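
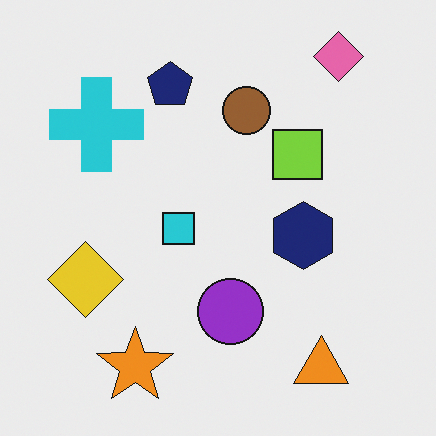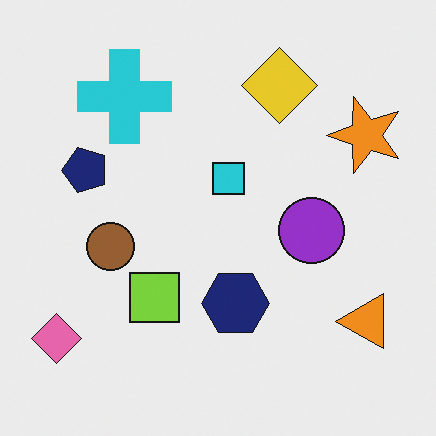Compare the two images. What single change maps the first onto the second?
The image was transposed (reflected across the top-left ↔ bottom-right diagonal).

Shapes have swapped their row and column positions — what was in the top-right is now in the bottom-left — a diagonal reflection.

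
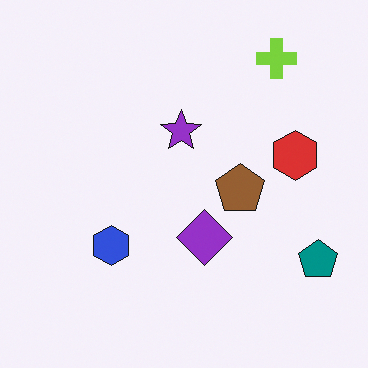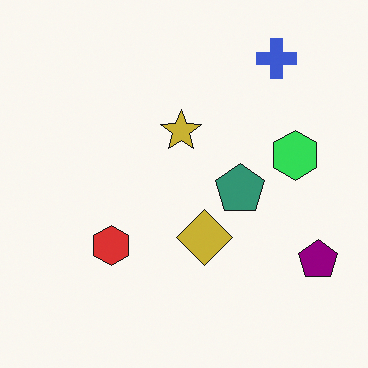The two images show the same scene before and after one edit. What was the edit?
Hue-shifted noticeably.

Every shape's color has rotated by the same amount around the hue wheel — a uniform hue shift.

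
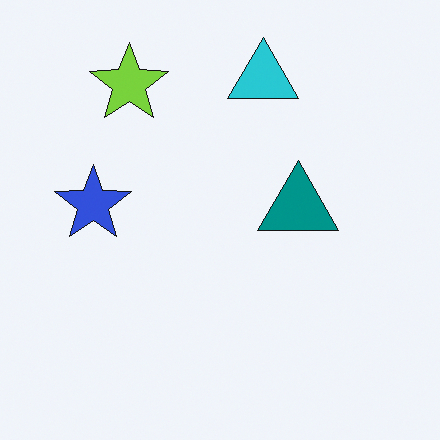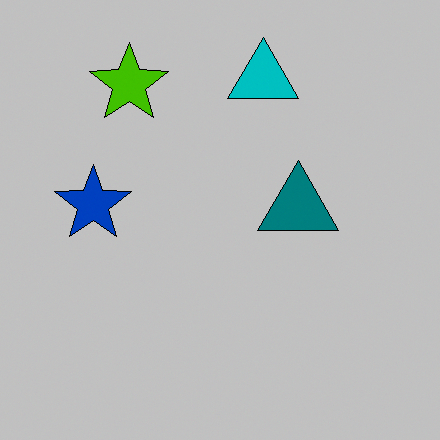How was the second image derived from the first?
The second image is the first aggressively posterized.

Each flat color has snapped to a coarser quantized level — most visibly, the near-white background has dropped to a flat grey.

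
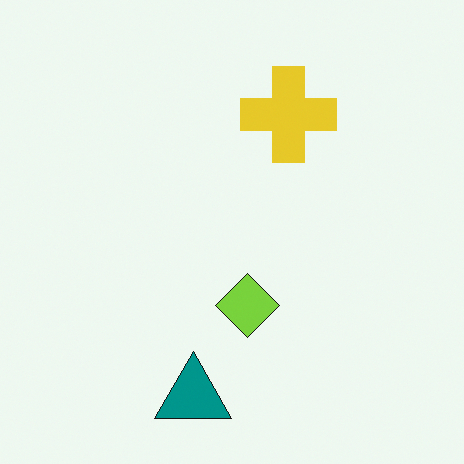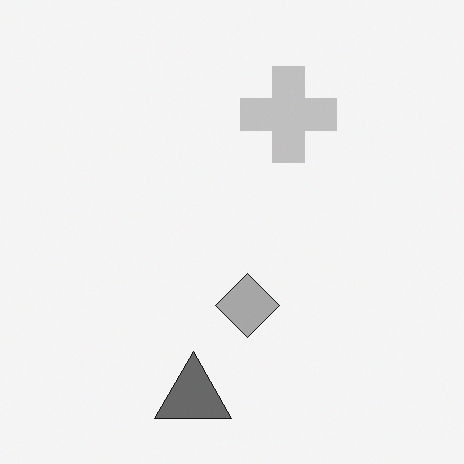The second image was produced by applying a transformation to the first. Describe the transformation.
The transformation is: converted to grayscale.

All color is removed — every shape is now a shade of grey.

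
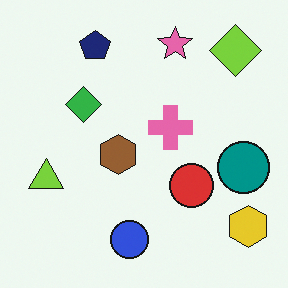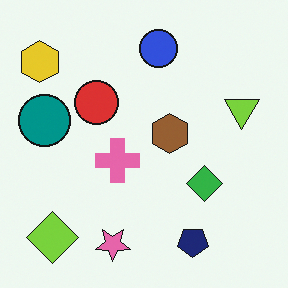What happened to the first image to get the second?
The transformation is: rotated 180°.

The yellow hexagon sits in the bottom-right of the first image and the top-left of the second — consistent with a whole-image 180° rotation.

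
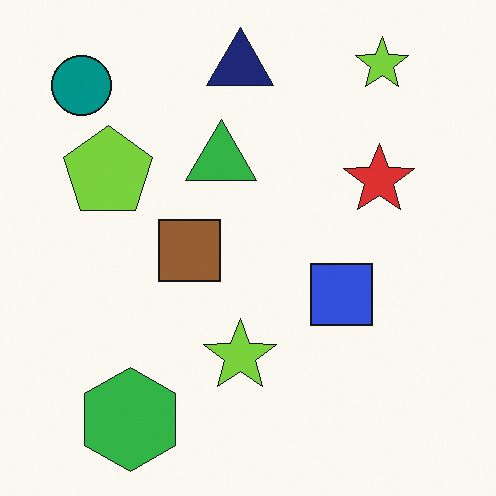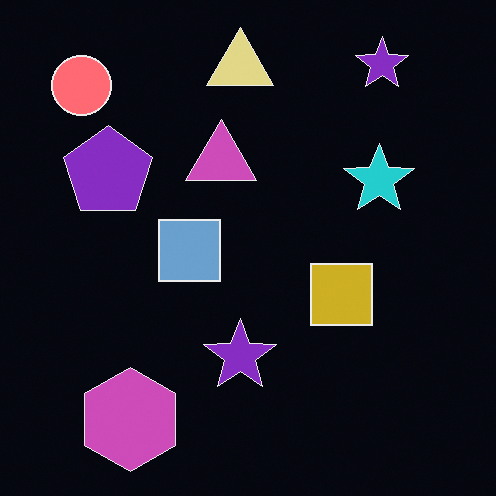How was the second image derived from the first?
It was color-inverted (negative).

The light background has become dark and every shape's color is its complement — a photographic negative.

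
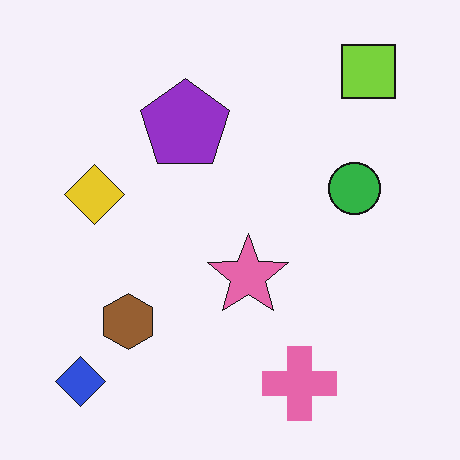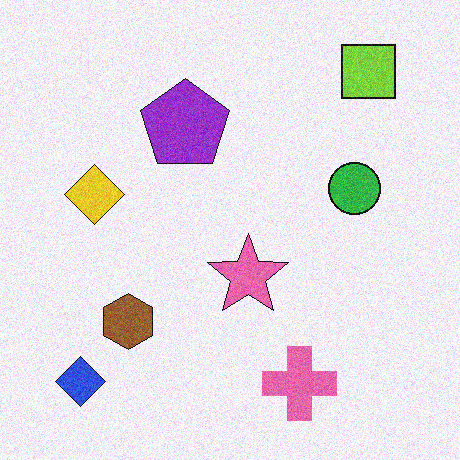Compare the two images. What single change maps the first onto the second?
Degraded with visible gaussian noise.

Random speckle covers the whole image, including the flat background.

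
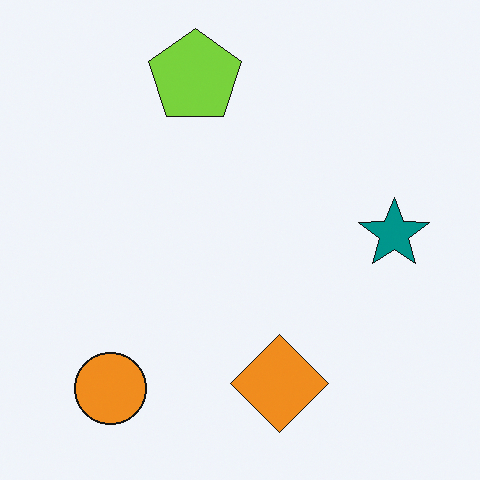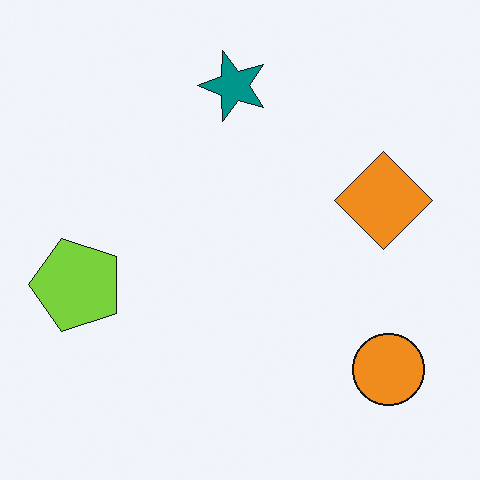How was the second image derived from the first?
The second image is the first rotated 90° counter-clockwise.

The orange circle sits in the bottom-left of the first image and the bottom-right of the second — consistent with a whole-image 90° counter-clockwise rotation.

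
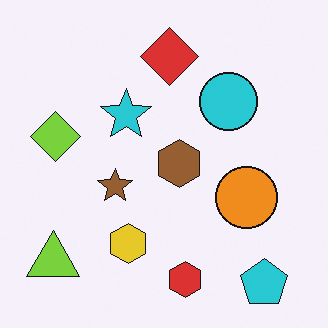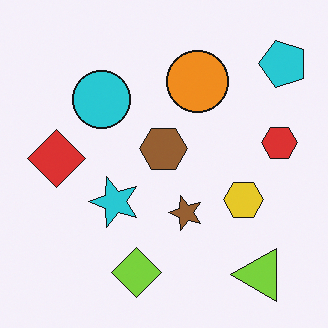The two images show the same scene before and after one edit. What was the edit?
The image was rotated 90° counter-clockwise.

The cyan pentagon sits in the bottom-right of the first image and the top-right of the second — consistent with a whole-image 90° counter-clockwise rotation.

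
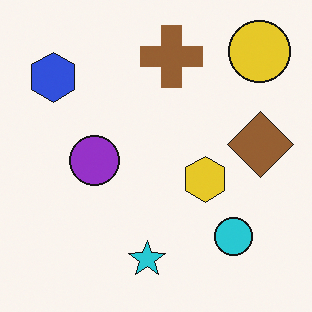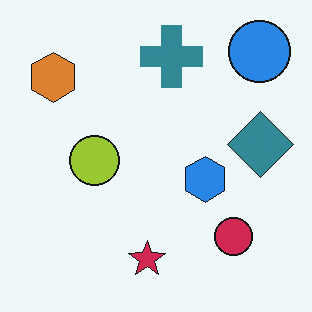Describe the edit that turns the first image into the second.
The image was hue-shifted through roughly half the color wheel.

Every shape's color has rotated by the same amount around the hue wheel — a uniform hue shift.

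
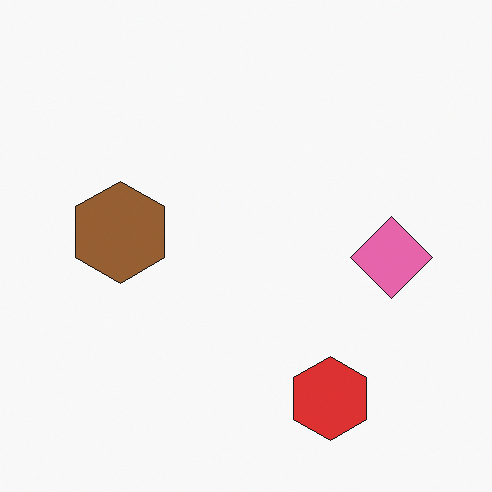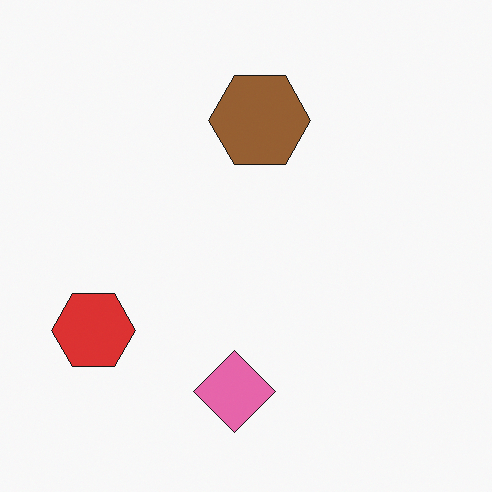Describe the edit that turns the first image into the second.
It was rotated 90° clockwise.

The red hexagon sits in the bottom-right of the first image and the bottom-left of the second — consistent with a whole-image 90° clockwise rotation.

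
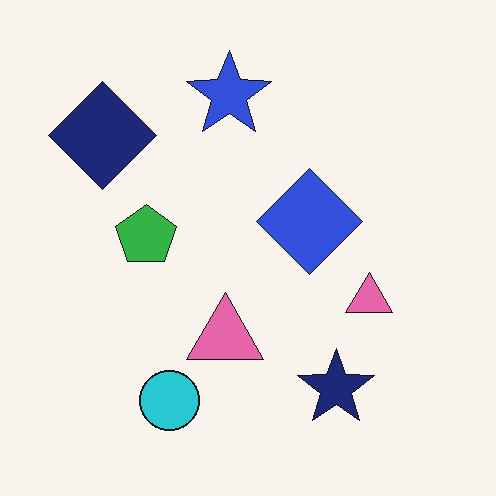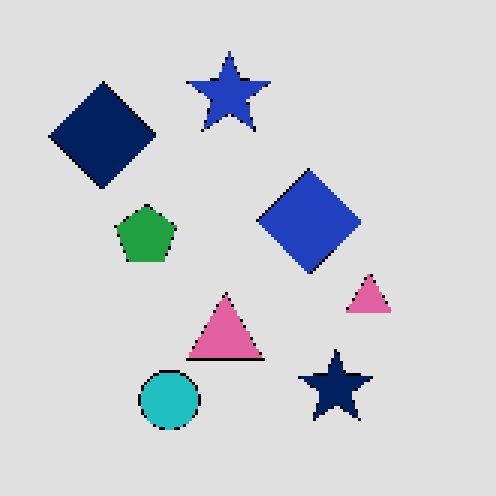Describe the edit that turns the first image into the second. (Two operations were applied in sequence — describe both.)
This is the original image posterized to a reduced palette, then mildly pixelated.

Each flat color has snapped to a coarser quantized level — most visibly, the near-white background has dropped to a flat grey. Shapes are reduced to large square blocks; fine edges and outlines are lost — a downscale-then-upscale (mosaic) effect.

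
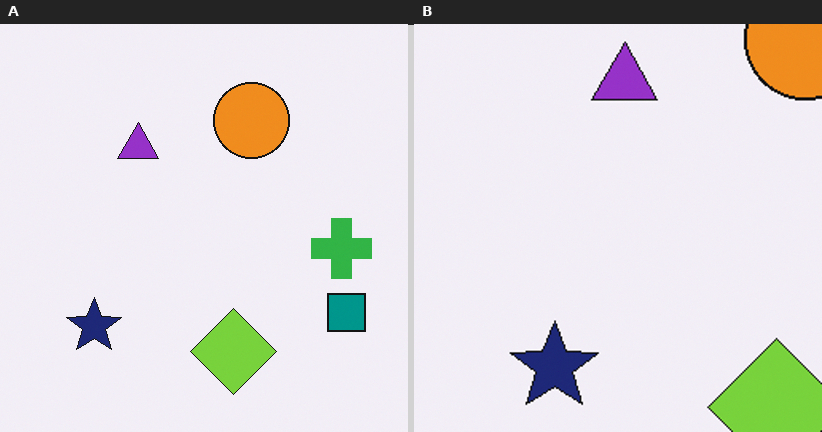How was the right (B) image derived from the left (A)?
It was cropped to a modestly smaller region and rescaled.

The visible shapes are larger and the field of view is narrower; shapes near the original edges may be partly or wholly outside the frame — a crop-and-rescale.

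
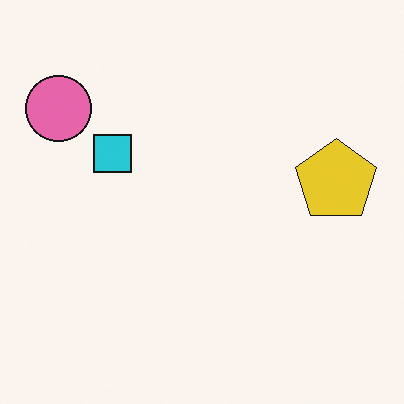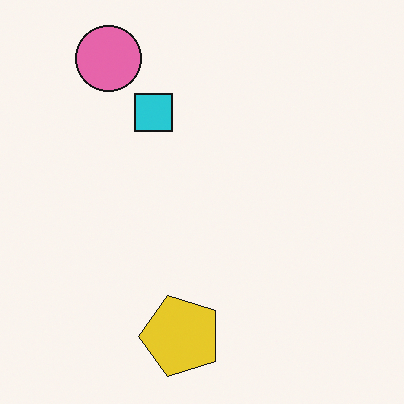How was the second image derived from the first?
This is the original image transposed (reflected across the top-left ↔ bottom-right diagonal).

Shapes have swapped their row and column positions — what was in the top-right is now in the bottom-left — a diagonal reflection.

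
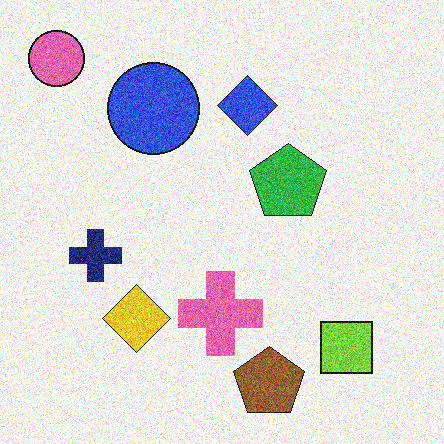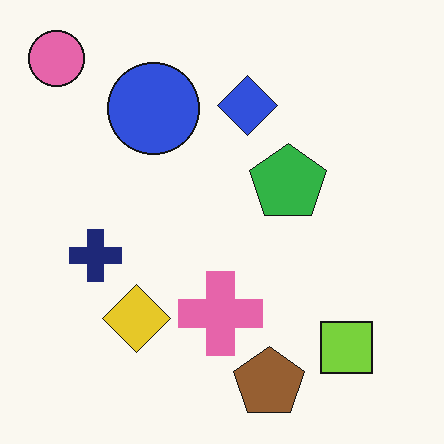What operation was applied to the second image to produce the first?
The transformation is: degraded with strong gaussian noise.

Random speckle covers the whole image, including the flat background.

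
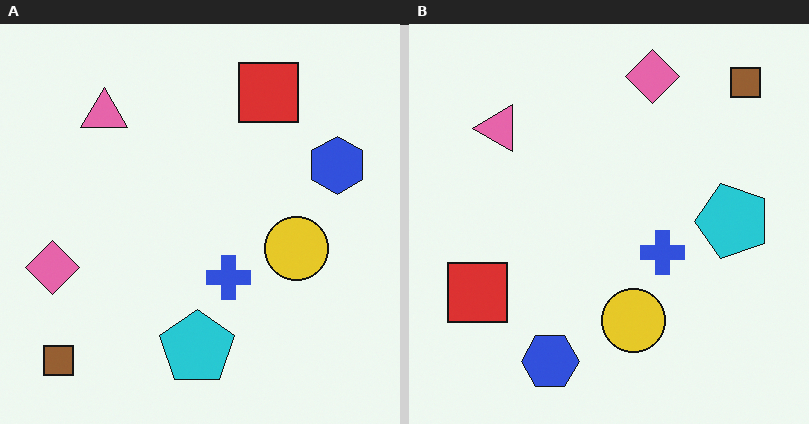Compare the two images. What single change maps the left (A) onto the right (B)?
The transformation is: transposed (reflected across the top-left ↔ bottom-right diagonal).

Shapes have swapped their row and column positions — what was in the top-right is now in the bottom-left — a diagonal reflection.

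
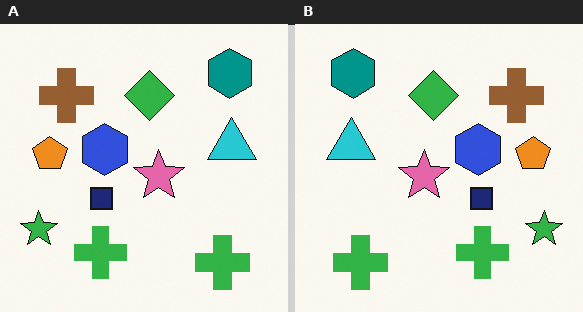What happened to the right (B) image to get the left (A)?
The left (A) image is the right (B) flipped horizontally (left ↔ right).

The green star is in the bottom-right of the right (B) image and the bottom-left of the left (A) — shapes on opposite sides of the vertical midline have swapped in a mirror flip.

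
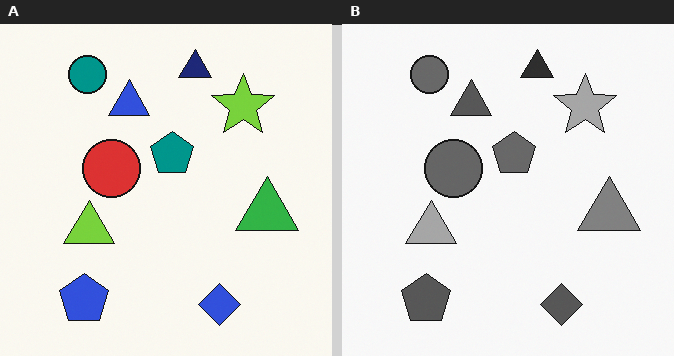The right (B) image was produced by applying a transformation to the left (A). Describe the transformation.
The transformation is: converted to grayscale.

All color is removed — every shape is now a shade of grey.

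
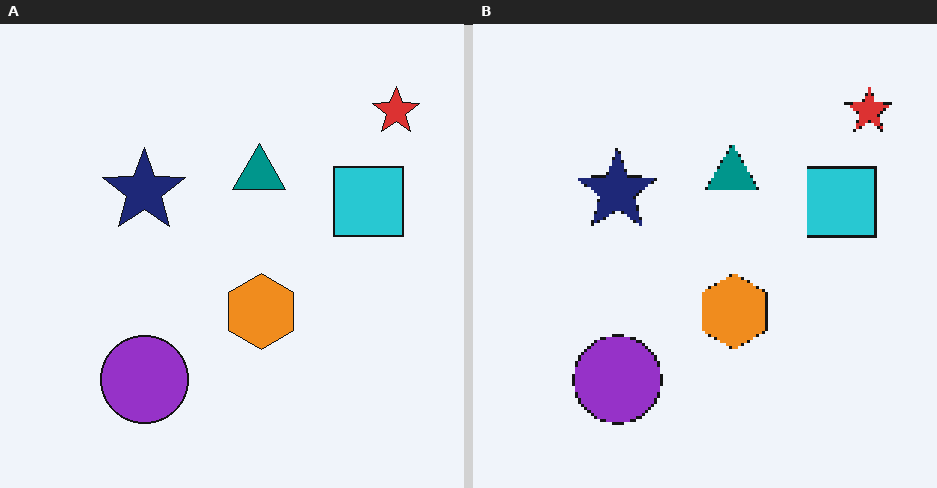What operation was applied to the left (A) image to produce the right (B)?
Lightly pixelated (a mild mosaic effect).

Shapes are reduced to large square blocks; fine edges and outlines are lost — a downscale-then-upscale (mosaic) effect.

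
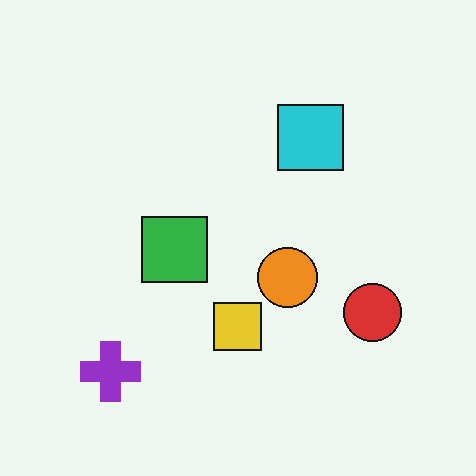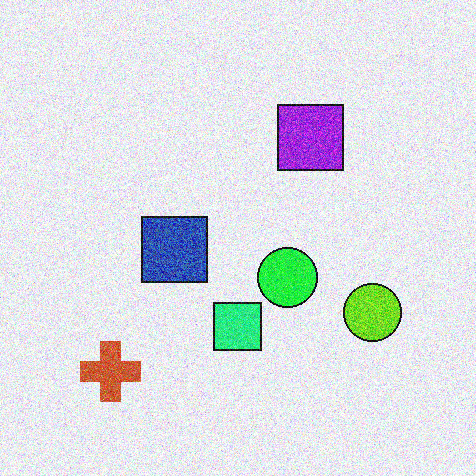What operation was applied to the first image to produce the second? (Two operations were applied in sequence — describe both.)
It was degraded with moderate additive noise, then hue-shifted through roughly a third of the color wheel.

Random speckle covers the whole image, including the flat background. Every shape's color has rotated by the same amount around the hue wheel — a uniform hue shift.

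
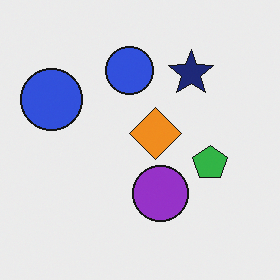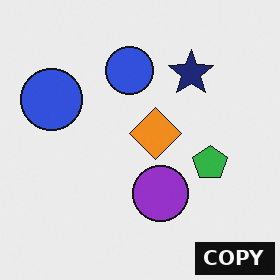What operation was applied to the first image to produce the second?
This is the original image watermarked with the text "COPY" in the lower-right corner.

A dark label reading "COPY" appears in the lower-right corner.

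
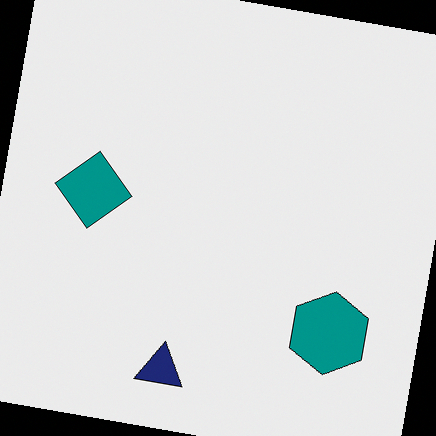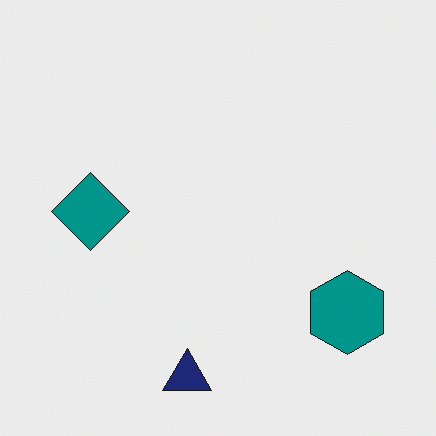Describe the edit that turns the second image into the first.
The first image is the second rotated clockwise by a slight angle.

Every shape is tilted by the same angle and the image corners show triangular fill wedges — a whole-image rotation by a non-right angle.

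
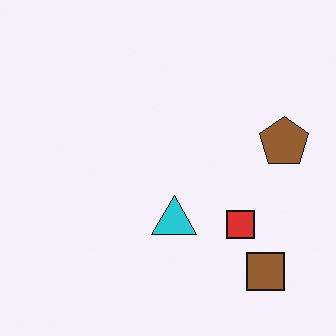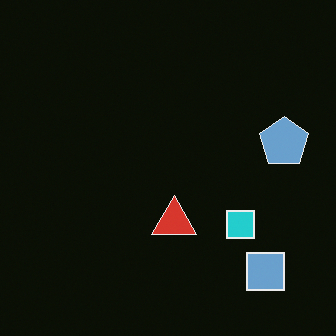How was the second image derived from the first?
The transformation is: color-inverted (negative).

The light background has become dark and every shape's color is its complement — a photographic negative.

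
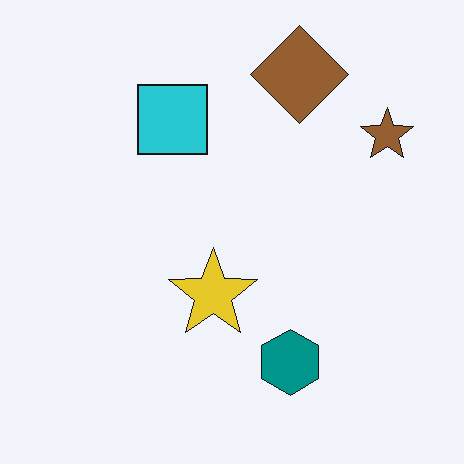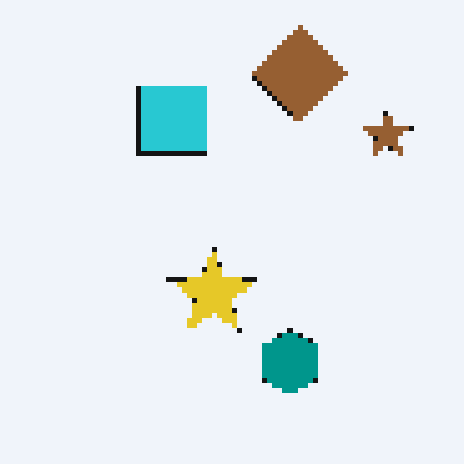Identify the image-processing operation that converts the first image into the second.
The second image is the first lightly pixelated (a mild mosaic effect).

Shapes are reduced to large square blocks; fine edges and outlines are lost — a downscale-then-upscale (mosaic) effect.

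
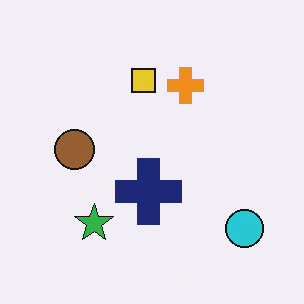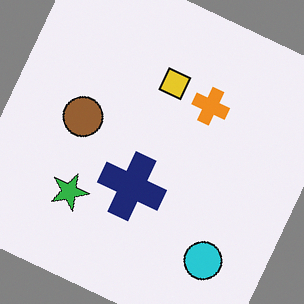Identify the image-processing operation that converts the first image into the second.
It was rotated clockwise by a moderate amount.

Every shape is tilted by the same angle and the image corners show triangular fill wedges — a whole-image rotation by a non-right angle.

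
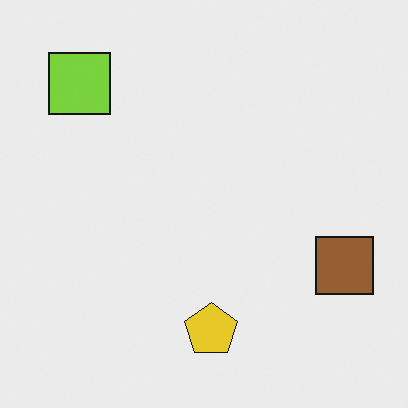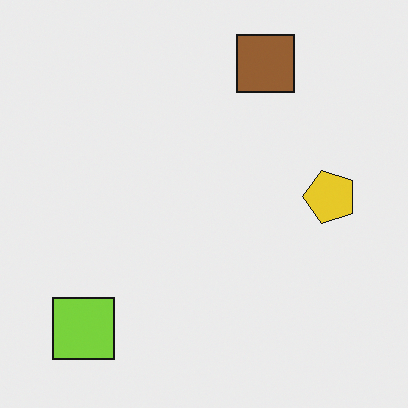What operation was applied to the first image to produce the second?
It was rotated 90° counter-clockwise.

The lime square sits in the top-left of the first image and the bottom-left of the second — consistent with a whole-image 90° counter-clockwise rotation.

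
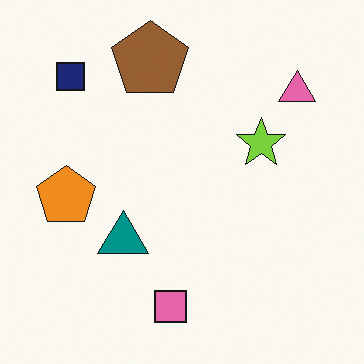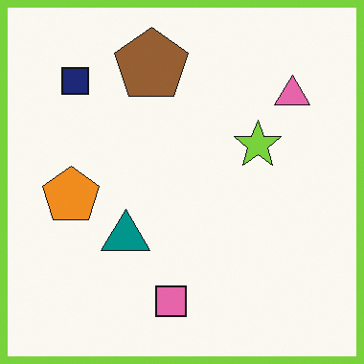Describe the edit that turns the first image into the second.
The transformation is: framed with a lime border.

A solid lime frame runs around the edge of the second image, with the content slightly shrunk inside it.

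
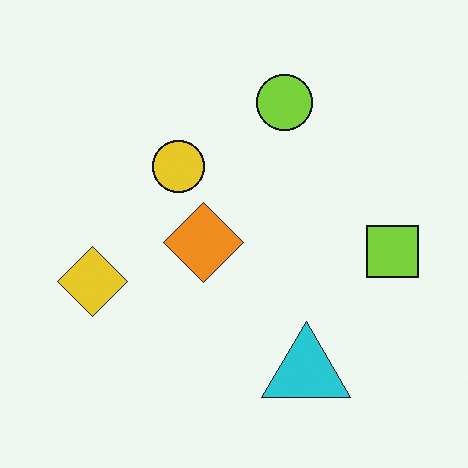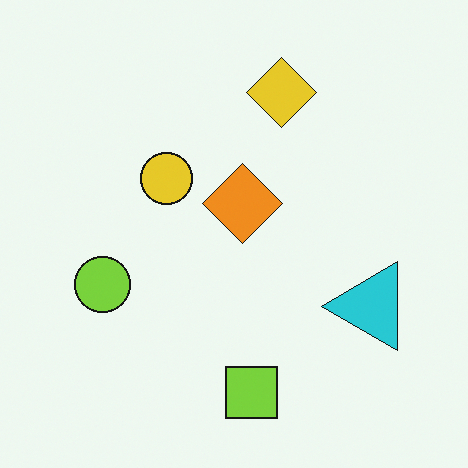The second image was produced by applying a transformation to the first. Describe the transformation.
Transposed (reflected across the top-left ↔ bottom-right diagonal).

Shapes have swapped their row and column positions — what was in the top-right is now in the bottom-left — a diagonal reflection.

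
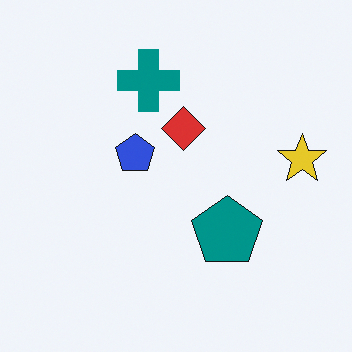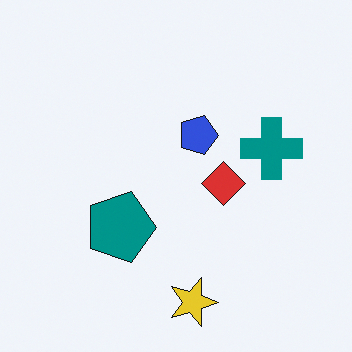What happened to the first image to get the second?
This is the original image rotated 90° clockwise.

The yellow star sits in the right of the first image and the bottom of the second — consistent with a whole-image 90° clockwise rotation.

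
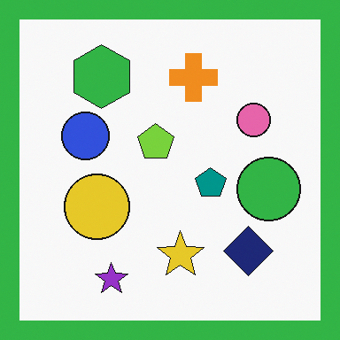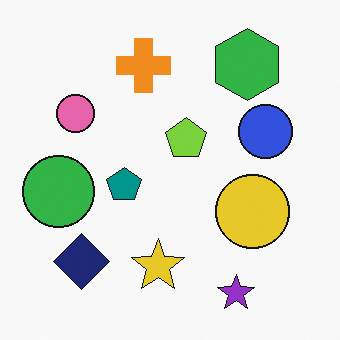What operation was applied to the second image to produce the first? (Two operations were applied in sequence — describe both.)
Flipped horizontally (left ↔ right), then framed with a green border.

The green circle is in the left of the second image and the right of the first — shapes on opposite sides of the vertical midline have swapped in a mirror flip. A solid green frame runs around the edge of the first image, with the content slightly shrunk inside it.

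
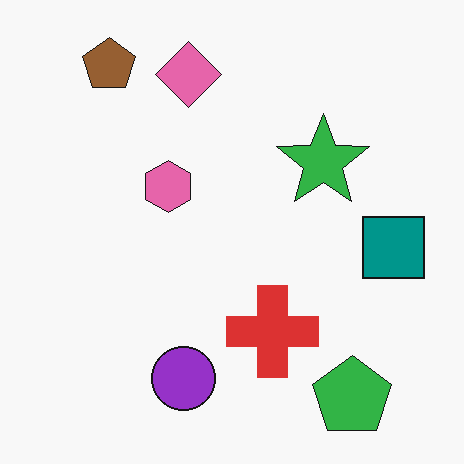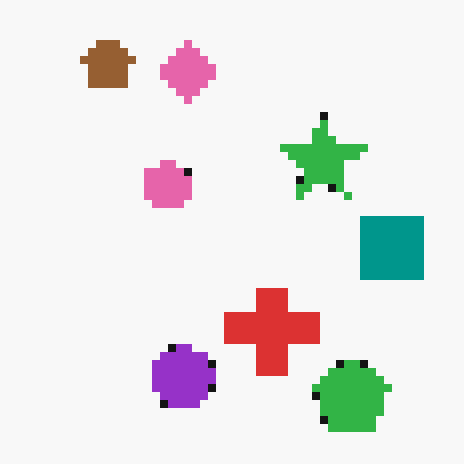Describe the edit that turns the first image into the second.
This is the original image moderately pixelated.

Shapes are reduced to large square blocks; fine edges and outlines are lost — a downscale-then-upscale (mosaic) effect.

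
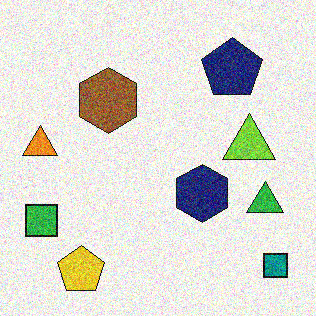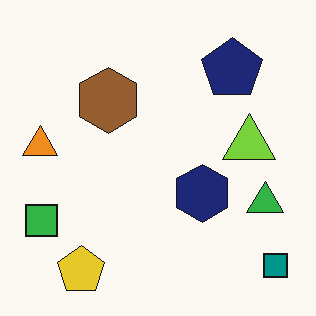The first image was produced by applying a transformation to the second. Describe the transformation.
It was degraded with a thick layer of grain.

Random speckle covers the whole image, including the flat background.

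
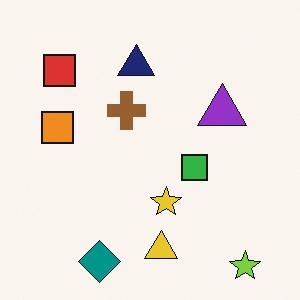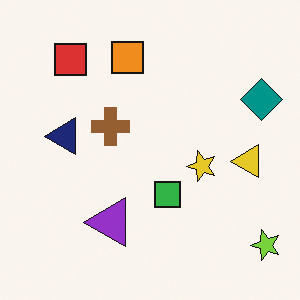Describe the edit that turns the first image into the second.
The transformation is: transposed (reflected across the top-left ↔ bottom-right diagonal).

Shapes have swapped their row and column positions — what was in the top-right is now in the bottom-left — a diagonal reflection.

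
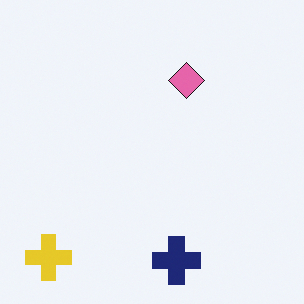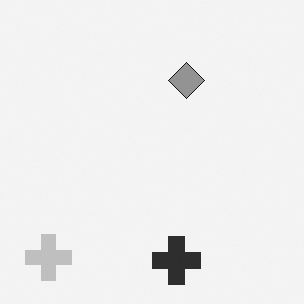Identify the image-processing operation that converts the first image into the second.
Converted to grayscale.

All color is removed — every shape is now a shade of grey.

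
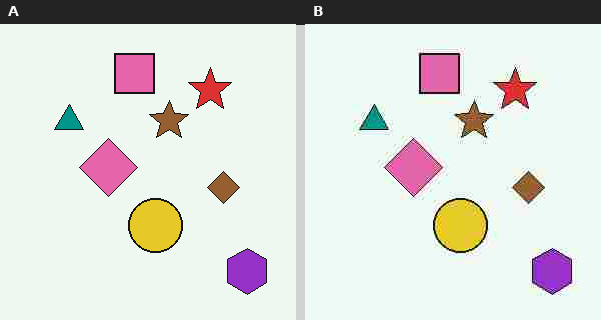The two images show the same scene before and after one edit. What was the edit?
The right (B) image is the left (A) heavily JPEG-compressed with obvious blocking artifacts.

Blocky 8×8 compression artifacts appear around shape edges and the flat background shows ringing — characteristic JPEG degradation.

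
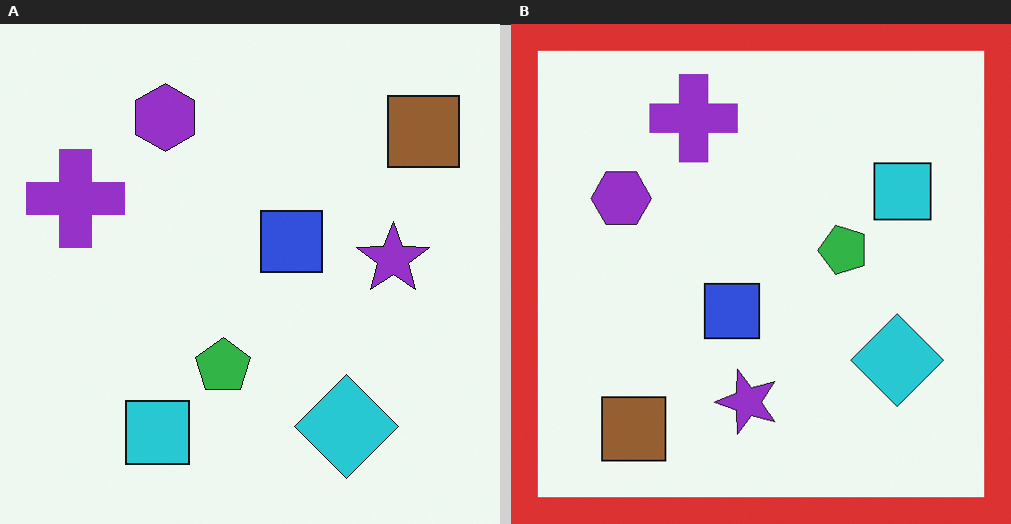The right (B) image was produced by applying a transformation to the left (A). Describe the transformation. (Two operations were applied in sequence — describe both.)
The image was transposed (reflected across the top-left ↔ bottom-right diagonal), then framed with a red border.

Shapes have swapped their row and column positions — what was in the top-right is now in the bottom-left — a diagonal reflection. A solid red frame runs around the edge of the right (B) image, with the content slightly shrunk inside it.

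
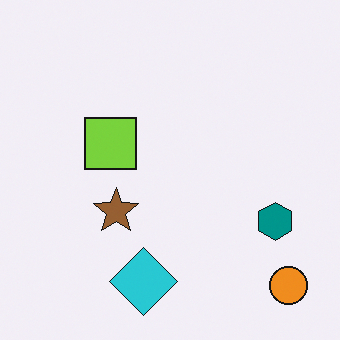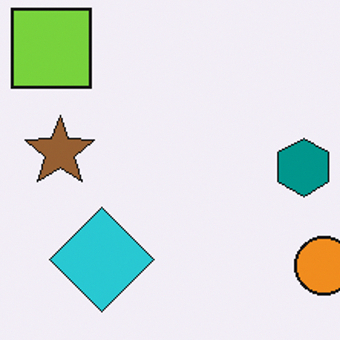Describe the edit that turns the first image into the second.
This is the original image cropped to a modestly smaller region and rescaled.

The visible shapes are larger and the field of view is narrower; shapes near the original edges may be partly or wholly outside the frame — a crop-and-rescale.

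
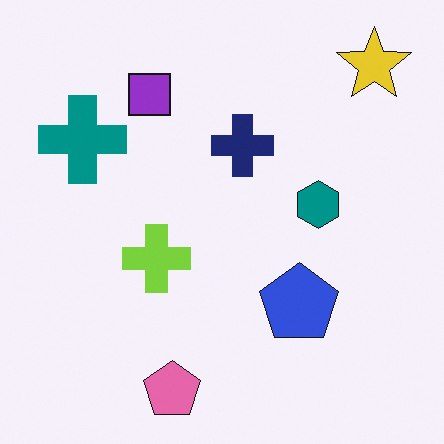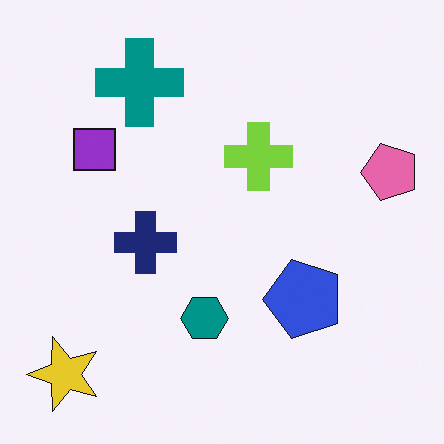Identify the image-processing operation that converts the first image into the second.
It was transposed (reflected across the top-left ↔ bottom-right diagonal).

Shapes have swapped their row and column positions — what was in the top-right is now in the bottom-left — a diagonal reflection.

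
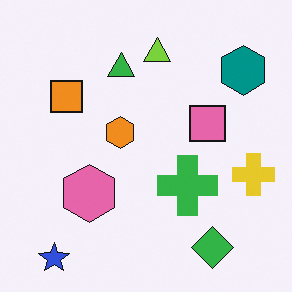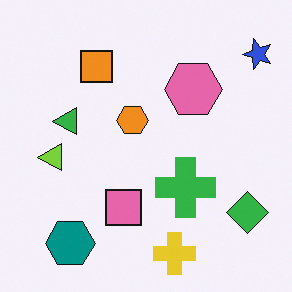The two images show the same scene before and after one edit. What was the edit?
This is the original image transposed (reflected across the top-left ↔ bottom-right diagonal).

Shapes have swapped their row and column positions — what was in the top-right is now in the bottom-left — a diagonal reflection.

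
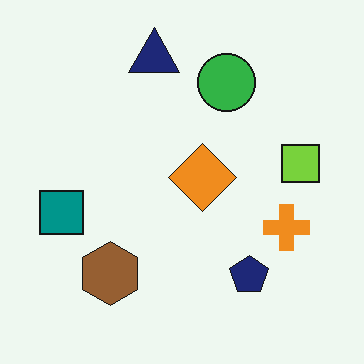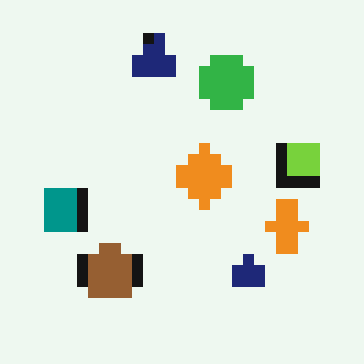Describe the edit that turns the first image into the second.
The image was heavily pixelated into large blocks.

Shapes are reduced to large square blocks; fine edges and outlines are lost — a downscale-then-upscale (mosaic) effect.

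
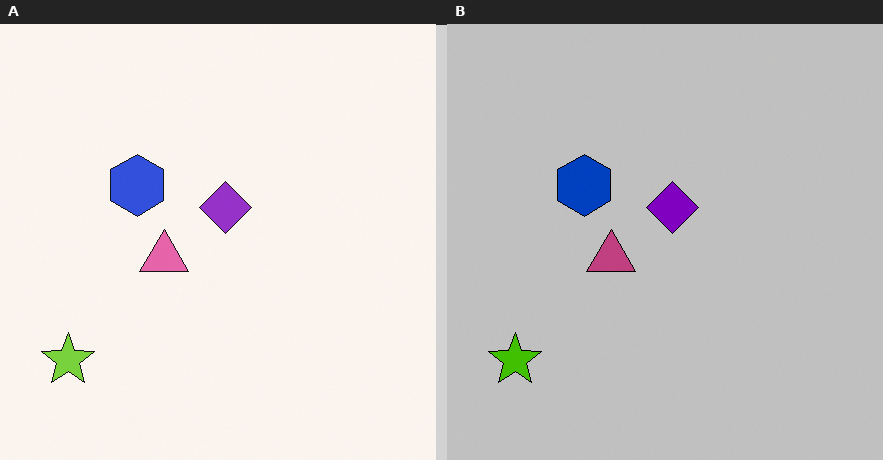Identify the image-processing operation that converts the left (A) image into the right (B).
The transformation is: heavily posterized to just a handful of flat colors.

Each flat color has snapped to a coarser quantized level — most visibly, the near-white background has dropped to a flat grey.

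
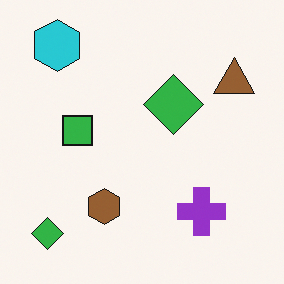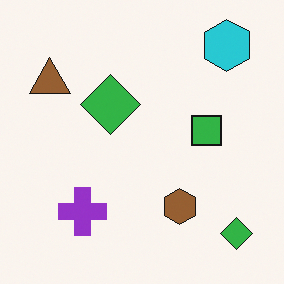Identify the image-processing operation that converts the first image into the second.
Flipped horizontally (left ↔ right).

The brown triangle is in the top-right of the first image and the top-left of the second — shapes on opposite sides of the vertical midline have swapped in a mirror flip.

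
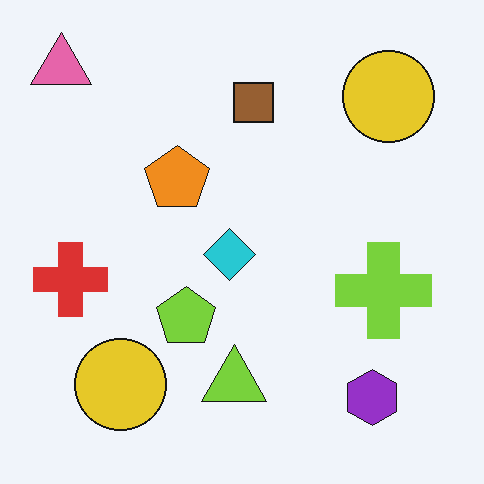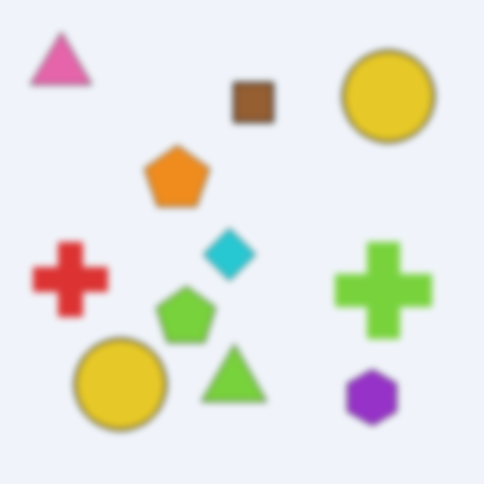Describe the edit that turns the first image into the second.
It was moderately blurred.

Shape edges and outlines are uniformly softened across the whole image.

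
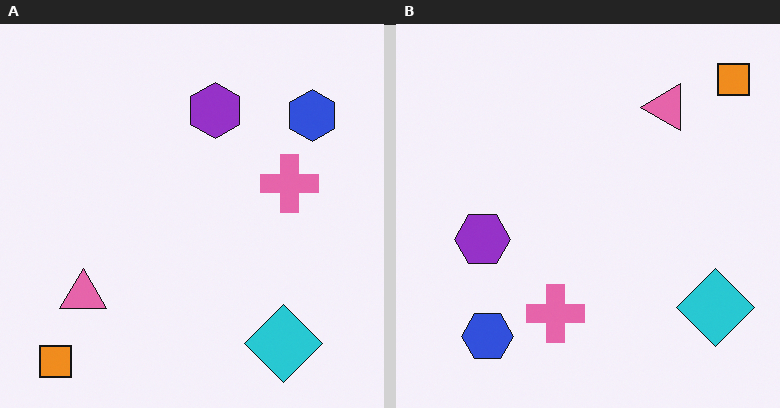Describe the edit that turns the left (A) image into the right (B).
This is the original image transposed (reflected across the top-left ↔ bottom-right diagonal).

Shapes have swapped their row and column positions — what was in the top-right is now in the bottom-left — a diagonal reflection.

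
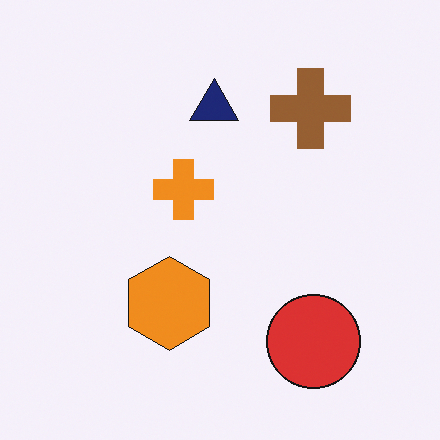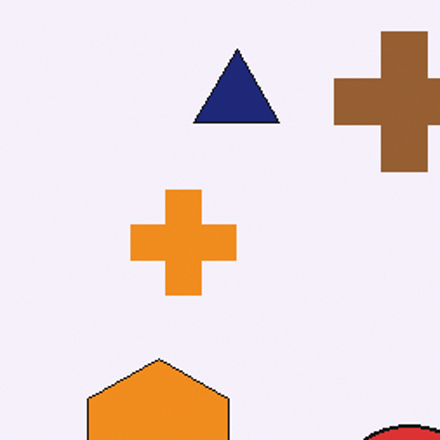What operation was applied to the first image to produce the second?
The transformation is: cropped tightly and scaled back up.

The visible shapes are larger and the field of view is narrower; shapes near the original edges may be partly or wholly outside the frame — a crop-and-rescale.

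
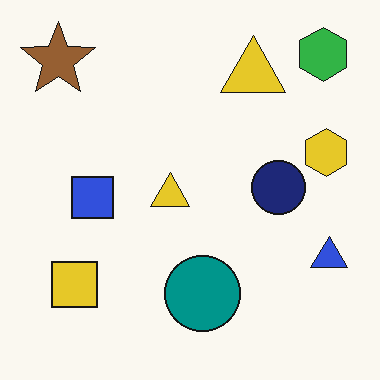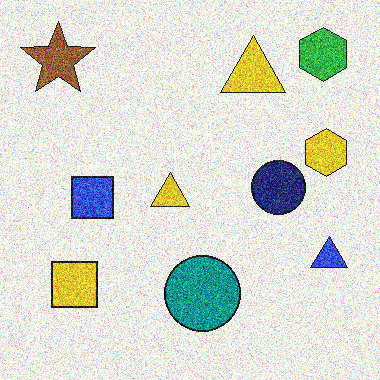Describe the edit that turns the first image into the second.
The transformation is: degraded with a thick layer of grain.

Random speckle covers the whole image, including the flat background.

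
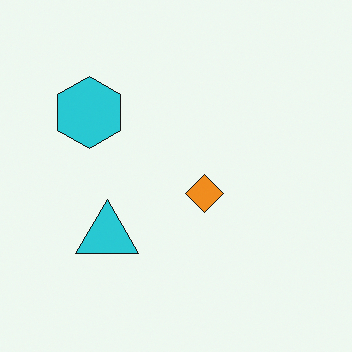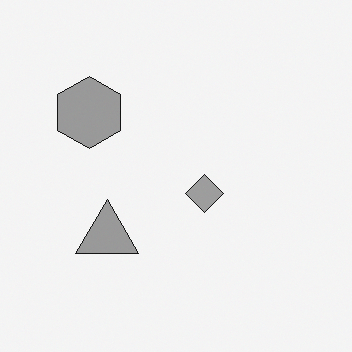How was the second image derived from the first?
The transformation is: converted to grayscale.

All color is removed — every shape is now a shade of grey.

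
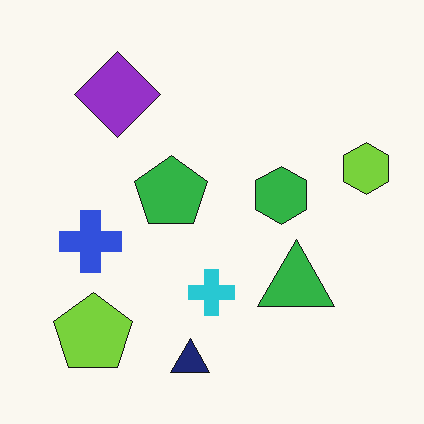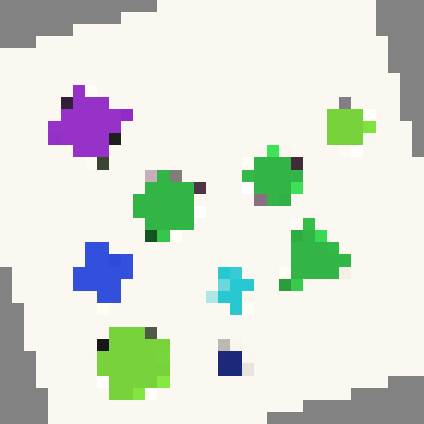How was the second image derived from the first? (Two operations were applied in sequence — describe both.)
Rotated counter-clockwise by a clearly visible amount, then heavily pixelated into large blocks.

Every shape is tilted by the same angle and the image corners show triangular fill wedges — a whole-image rotation by a non-right angle. Shapes are reduced to large square blocks; fine edges and outlines are lost — a downscale-then-upscale (mosaic) effect.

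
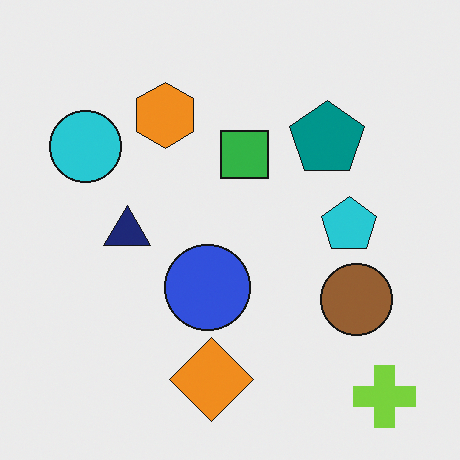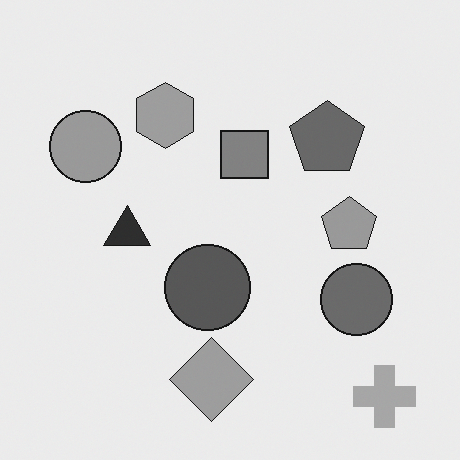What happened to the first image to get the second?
Converted to grayscale.

All color is removed — every shape is now a shade of grey.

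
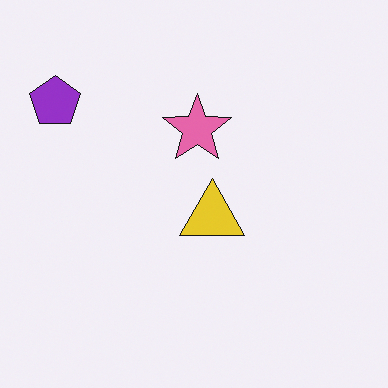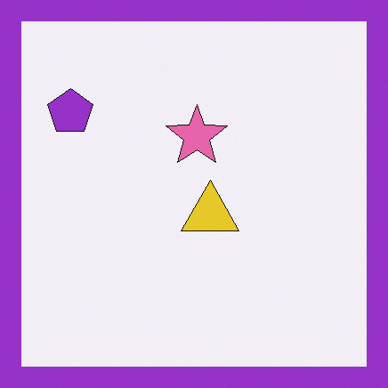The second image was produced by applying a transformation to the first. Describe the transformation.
Framed with a purple border.

A solid purple frame runs around the edge of the second image, with the content slightly shrunk inside it.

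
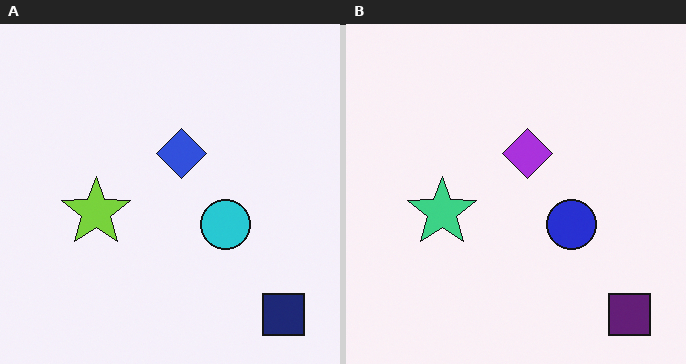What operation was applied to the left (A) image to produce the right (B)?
The right (B) image is the left (A) hue-shifted by a small amount.

Every shape's color has rotated by the same amount around the hue wheel — a uniform hue shift.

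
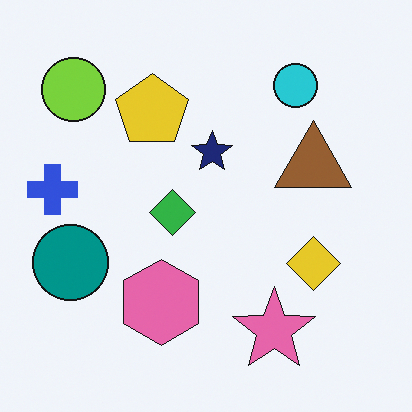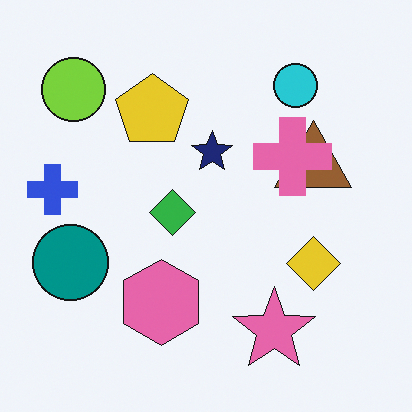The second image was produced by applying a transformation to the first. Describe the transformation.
The image was overlaid with an additional pink cross.

A pink cross appears in the second image that is absent from the first.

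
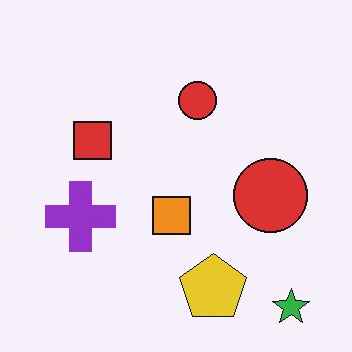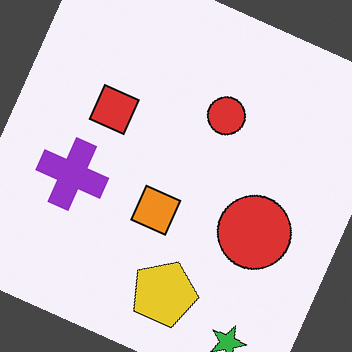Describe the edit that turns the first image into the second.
The transformation is: rotated clockwise by a clearly visible amount.

Every shape is tilted by the same angle and the image corners show triangular fill wedges — a whole-image rotation by a non-right angle.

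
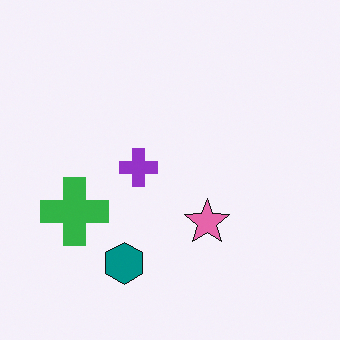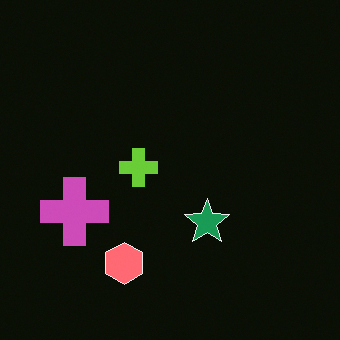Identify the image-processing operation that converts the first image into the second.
The image was color-inverted (negative).

The light background has become dark and every shape's color is its complement — a photographic negative.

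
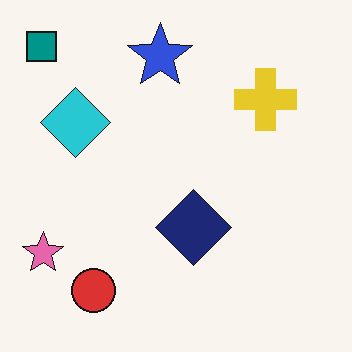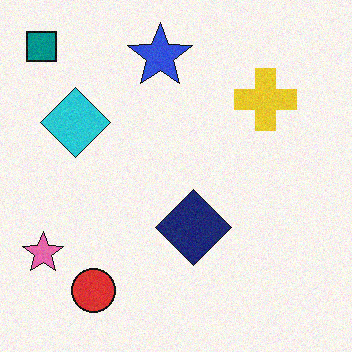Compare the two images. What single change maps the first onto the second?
It was degraded with light additive noise.

Random speckle covers the whole image, including the flat background.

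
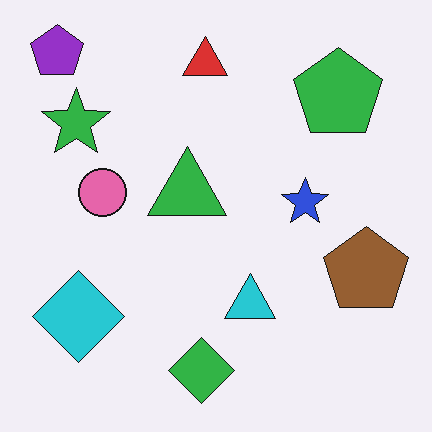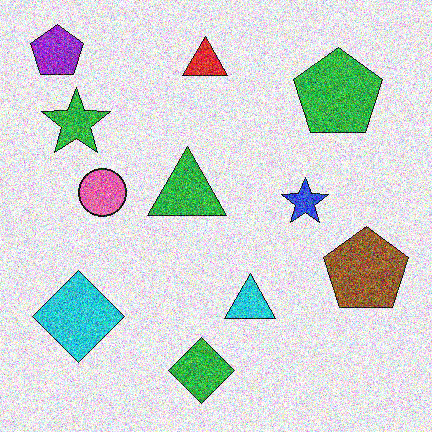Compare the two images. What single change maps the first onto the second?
It was degraded with heavy additive noise.

Random speckle covers the whole image, including the flat background.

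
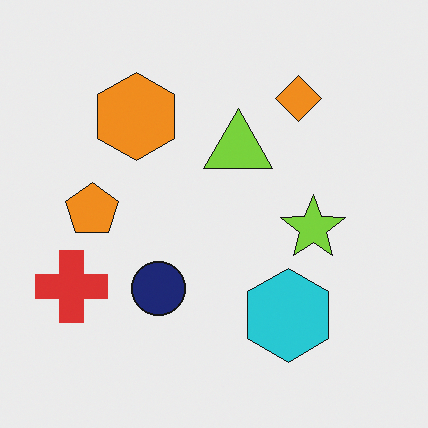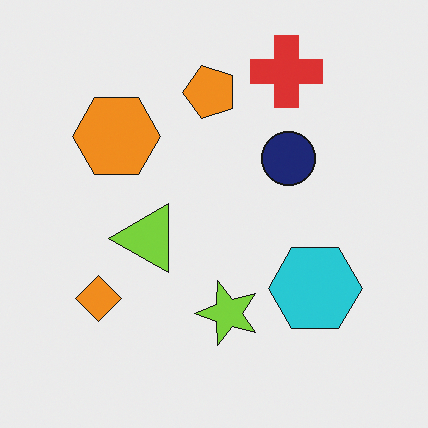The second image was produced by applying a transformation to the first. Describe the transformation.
The second image is the first transposed (reflected across the top-left ↔ bottom-right diagonal).

Shapes have swapped their row and column positions — what was in the top-right is now in the bottom-left — a diagonal reflection.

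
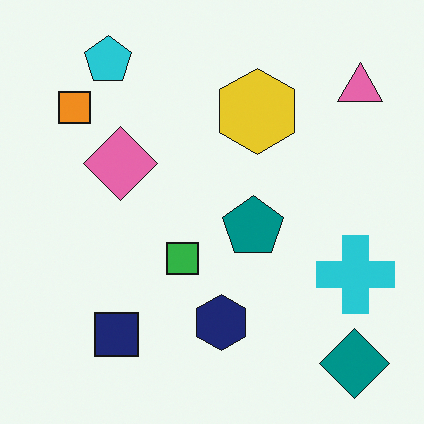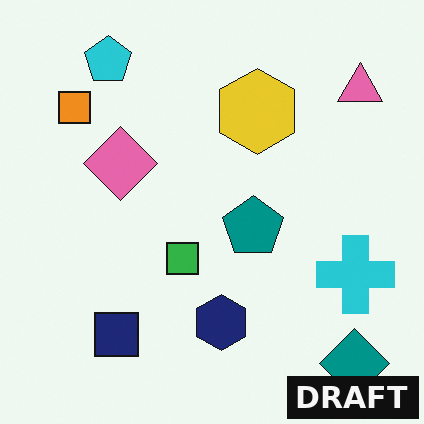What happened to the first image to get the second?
This is the original image watermarked with the text "DRAFT" in the lower-right corner.

A dark label reading "DRAFT" appears in the lower-right corner.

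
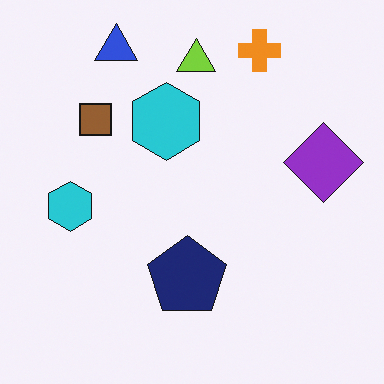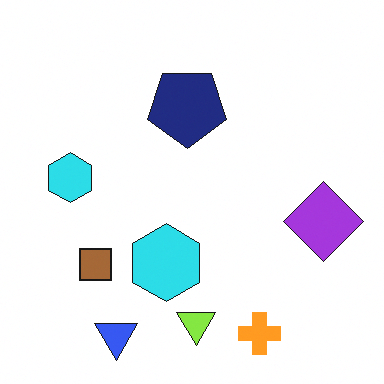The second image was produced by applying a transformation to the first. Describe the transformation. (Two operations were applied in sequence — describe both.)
It was flipped vertically (top ↔ bottom), then slightly brightened.

The blue triangle is in the top-left of the first image and the bottom-left of the second — shapes on opposite sides of the horizontal midline have swapped in a mirror flip. Every pixel — background and shapes alike — is uniformly brightened.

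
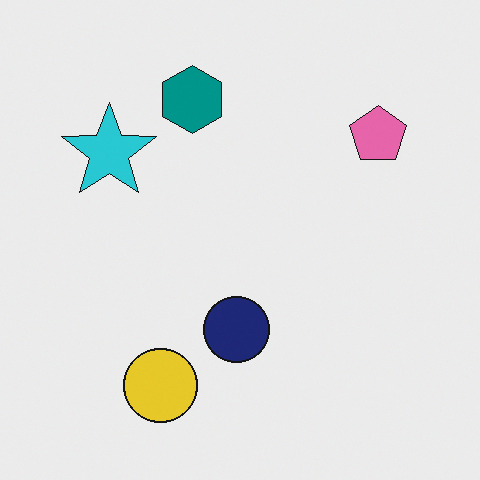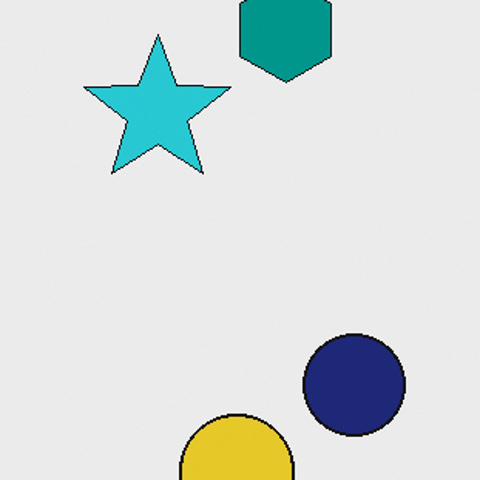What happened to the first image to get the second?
The second image is the first cropped slightly and scaled back up.

The visible shapes are larger and the field of view is narrower; shapes near the original edges may be partly or wholly outside the frame — a crop-and-rescale.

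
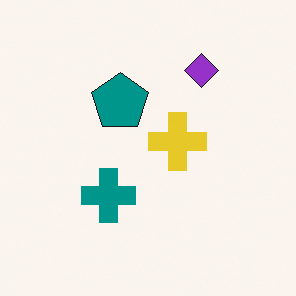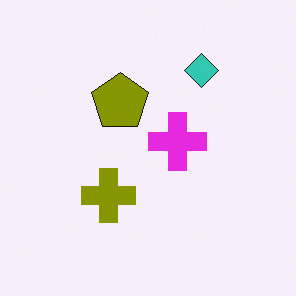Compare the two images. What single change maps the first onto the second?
The transformation is: hue-shifted through roughly half the color wheel.

Every shape's color has rotated by the same amount around the hue wheel — a uniform hue shift.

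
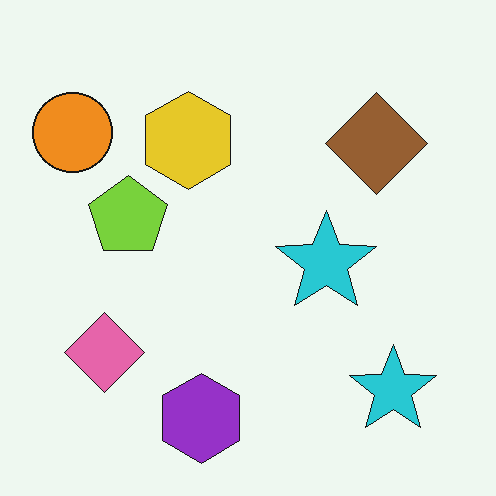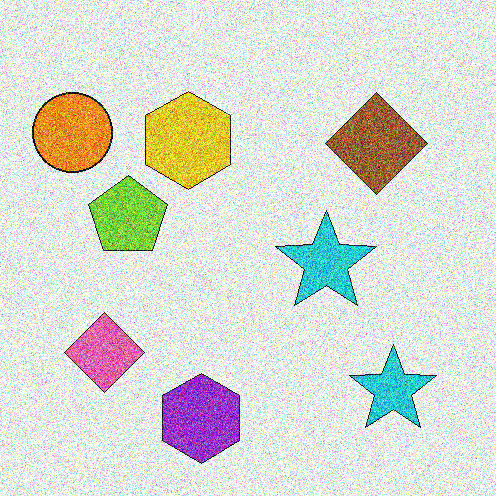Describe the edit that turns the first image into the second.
The image was degraded with heavy additive noise.

Random speckle covers the whole image, including the flat background.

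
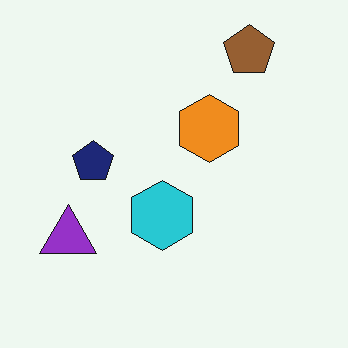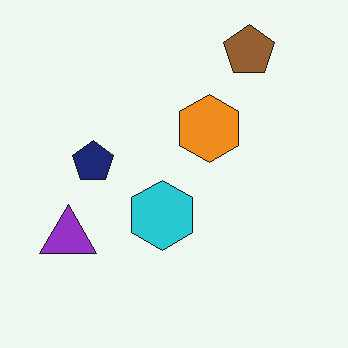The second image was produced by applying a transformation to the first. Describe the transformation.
The image was JPEG-compressed with visible artifacts.

Blocky 8×8 compression artifacts appear around shape edges and the flat background shows ringing — characteristic JPEG degradation.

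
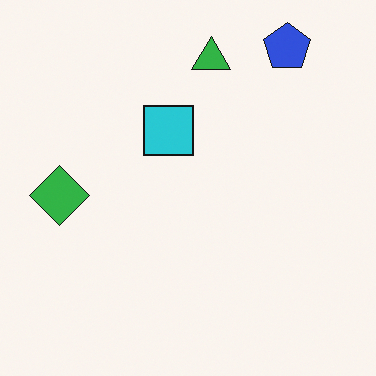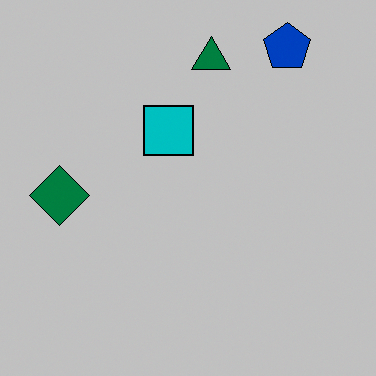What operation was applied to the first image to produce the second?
This is the original image heavily posterized to just a handful of flat colors.

Each flat color has snapped to a coarser quantized level — most visibly, the near-white background has dropped to a flat grey.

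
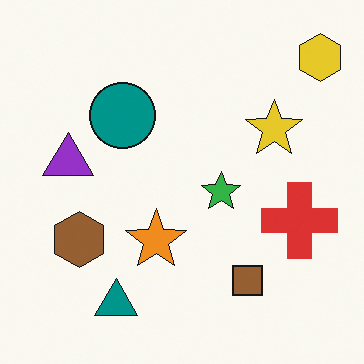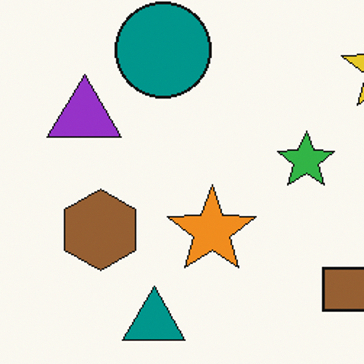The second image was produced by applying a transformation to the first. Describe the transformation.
The second image is the first cropped to a modestly smaller region and rescaled.

The visible shapes are larger and the field of view is narrower; shapes near the original edges may be partly or wholly outside the frame — a crop-and-rescale.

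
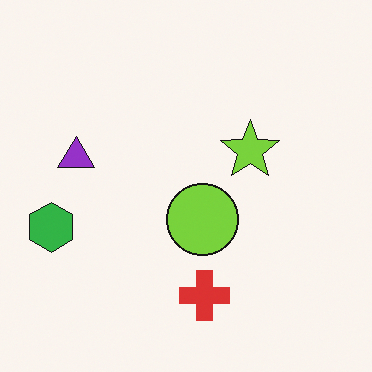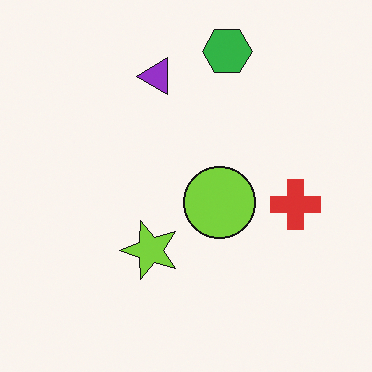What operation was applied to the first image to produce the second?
This is the original image transposed (reflected across the top-left ↔ bottom-right diagonal).

Shapes have swapped their row and column positions — what was in the top-right is now in the bottom-left — a diagonal reflection.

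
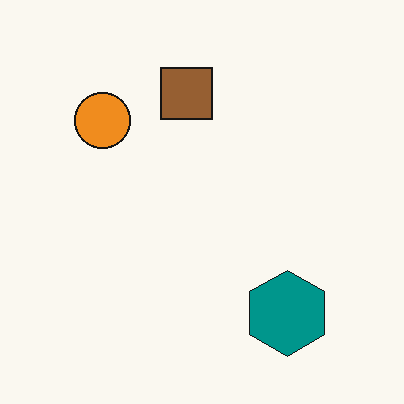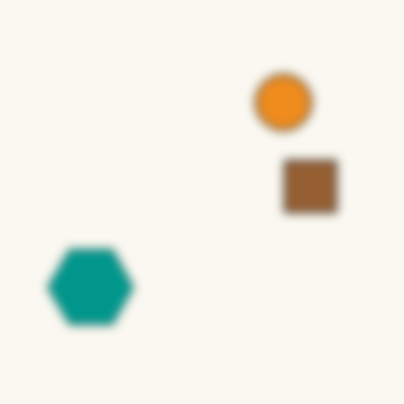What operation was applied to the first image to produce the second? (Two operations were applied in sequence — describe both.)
It was rotated 90° clockwise, then noticeably gaussian-blurred.

The teal hexagon sits in the bottom-right of the first image and the bottom-left of the second — consistent with a whole-image 90° clockwise rotation. Shape edges and outlines are uniformly softened across the whole image.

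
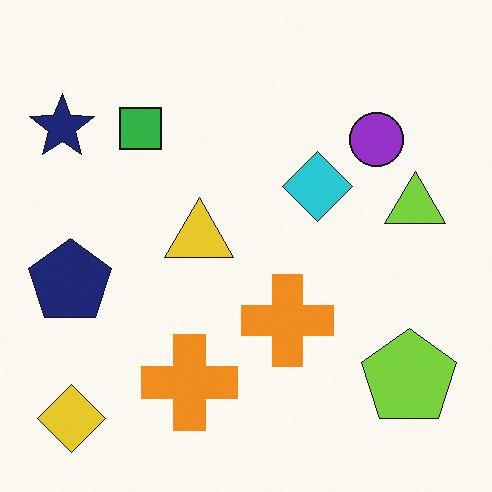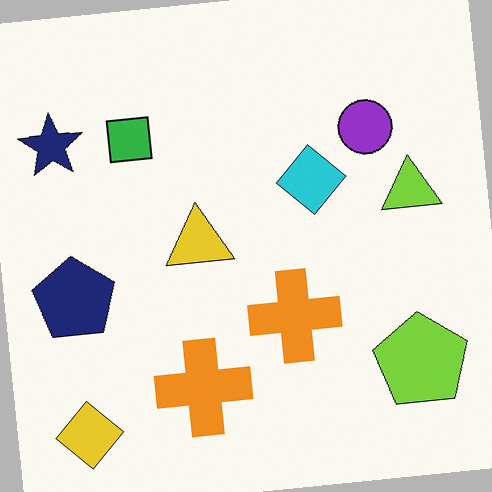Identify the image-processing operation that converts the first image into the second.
It was rotated counter-clockwise by a few degrees.

Every shape is tilted by the same angle and the image corners show triangular fill wedges — a whole-image rotation by a non-right angle.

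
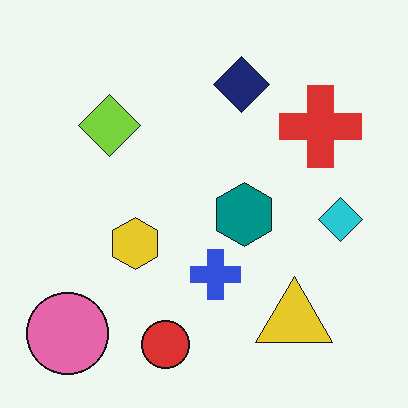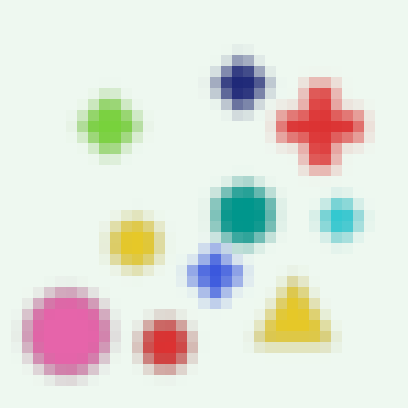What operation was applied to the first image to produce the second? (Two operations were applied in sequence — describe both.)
The second image is the first heavily blurred, then heavily pixelated into large blocks.

Shape edges and outlines are uniformly softened across the whole image. Shapes are reduced to large square blocks; fine edges and outlines are lost — a downscale-then-upscale (mosaic) effect.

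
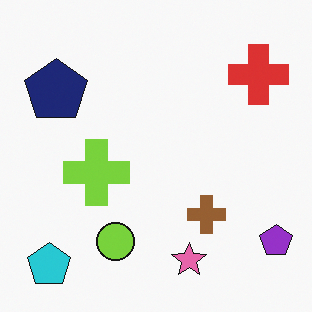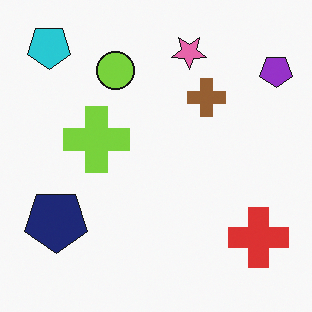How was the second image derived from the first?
This is the original image flipped vertically (top ↔ bottom).

The cyan pentagon is in the bottom-left of the first image and the top-left of the second — shapes on opposite sides of the horizontal midline have swapped in a mirror flip.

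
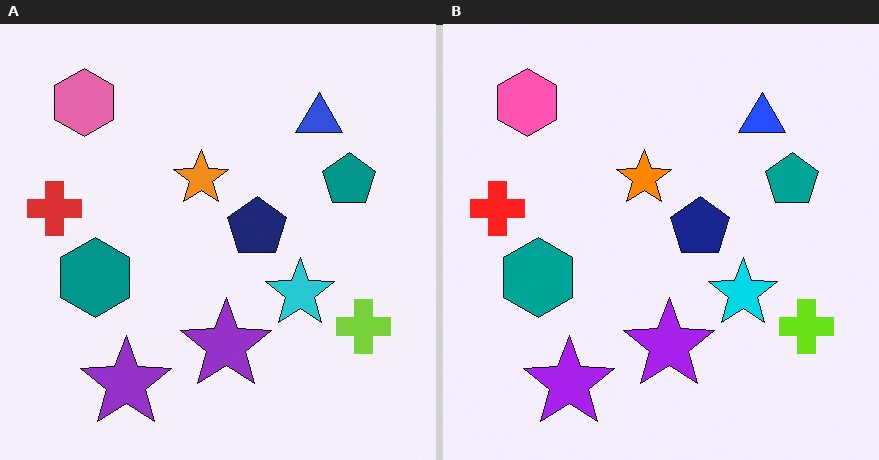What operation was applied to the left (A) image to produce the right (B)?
The transformation is: slightly oversaturated.

All colors are more vivid — a global saturation change.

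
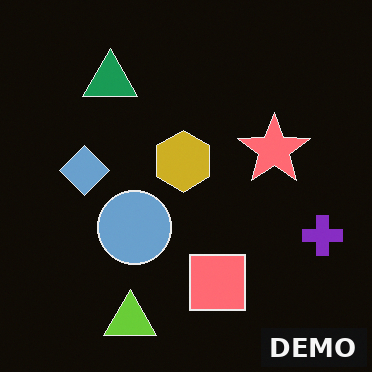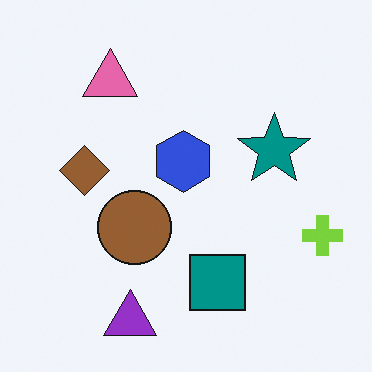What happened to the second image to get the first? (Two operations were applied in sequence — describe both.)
Color-inverted (negative), then watermarked with the text "DEMO" in the lower-right corner.

The light background has become dark and every shape's color is its complement — a photographic negative. A dark label reading "DEMO" appears in the lower-right corner.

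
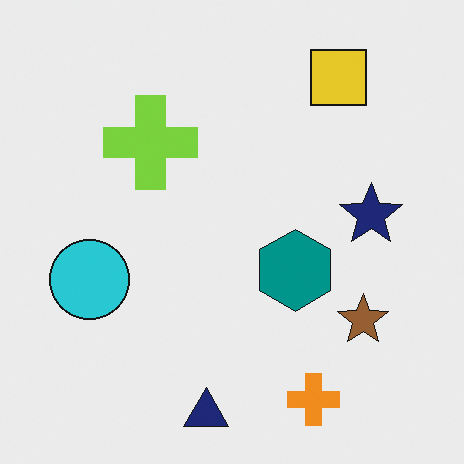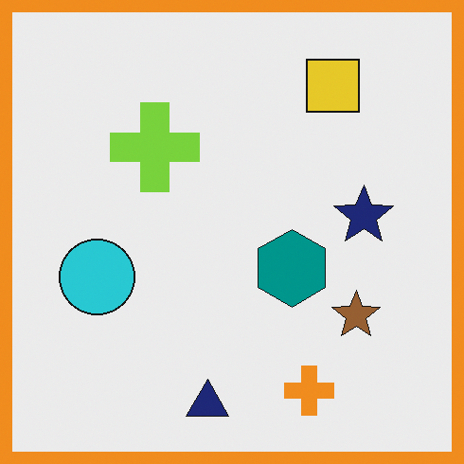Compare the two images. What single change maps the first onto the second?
It was framed with a orange border.

A solid orange frame runs around the edge of the second image, with the content slightly shrunk inside it.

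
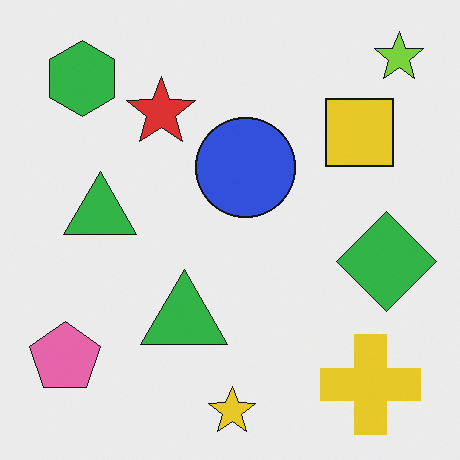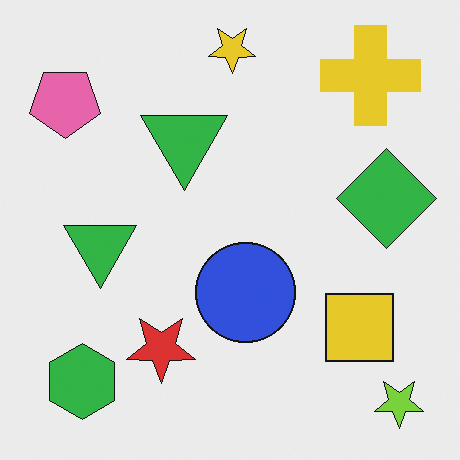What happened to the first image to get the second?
The second image is the first flipped vertically (top ↔ bottom).

The yellow star is in the bottom of the first image and the top of the second — shapes on opposite sides of the horizontal midline have swapped in a mirror flip.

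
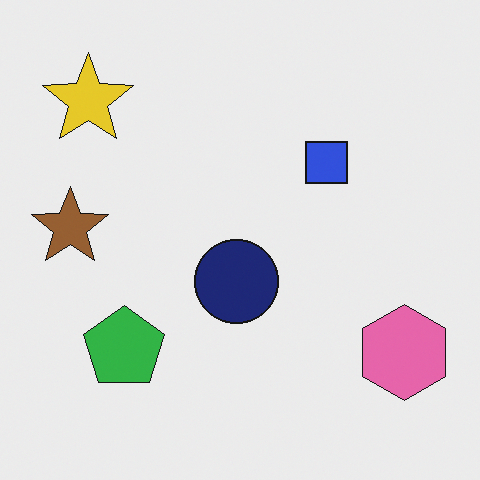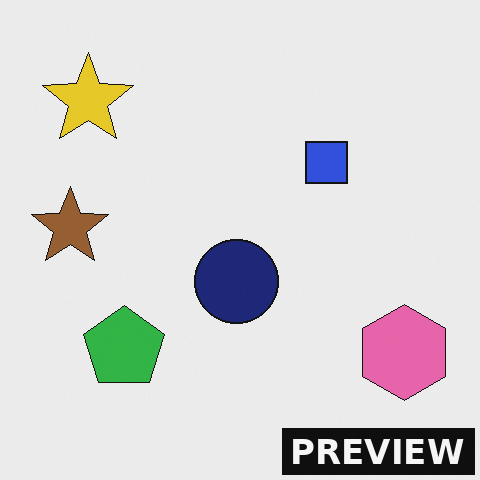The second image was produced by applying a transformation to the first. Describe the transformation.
The second image is the first watermarked with the text "PREVIEW" in the lower-right corner.

A dark label reading "PREVIEW" appears in the lower-right corner.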